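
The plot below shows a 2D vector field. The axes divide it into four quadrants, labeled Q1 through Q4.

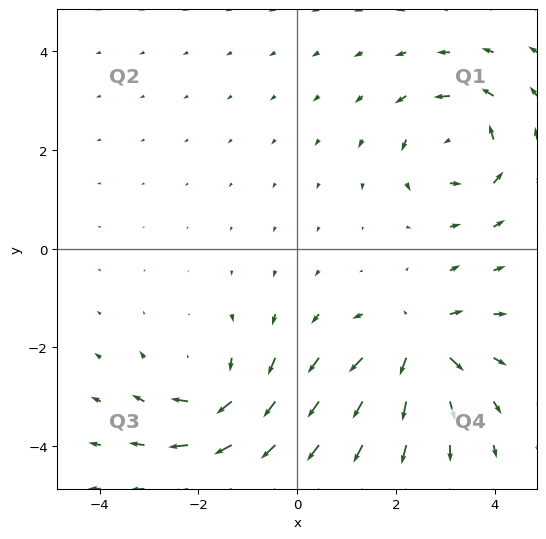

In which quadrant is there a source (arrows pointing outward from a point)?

The source sits at approximately (2.4, -1.9), which lies in quadrant Q4. The divergence there is about +4, positive as expected for a source.

Q4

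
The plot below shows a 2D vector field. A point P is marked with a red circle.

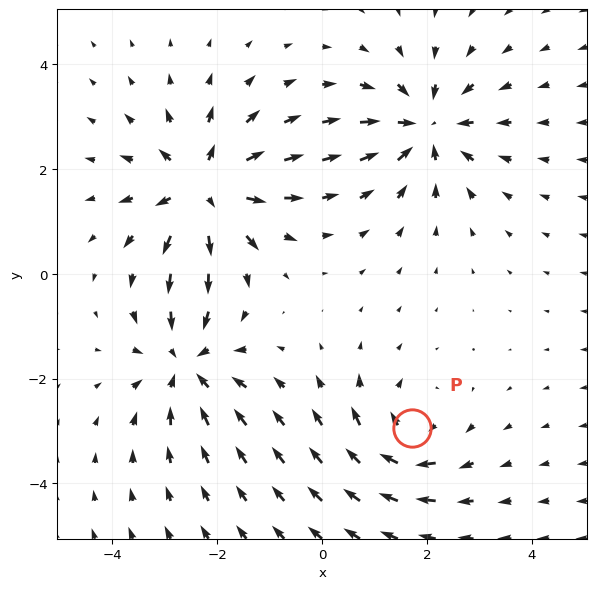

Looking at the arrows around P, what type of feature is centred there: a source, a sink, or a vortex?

At P (1.7, -2.9) the arrows circulate clockwise. Divergence ≈0, curl about -4 — near-zero divergence with nonzero curl is a vortex.

vortex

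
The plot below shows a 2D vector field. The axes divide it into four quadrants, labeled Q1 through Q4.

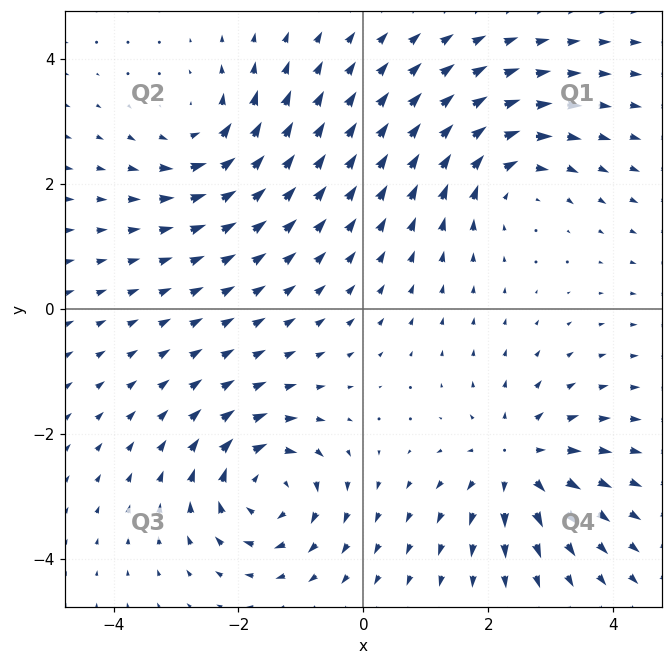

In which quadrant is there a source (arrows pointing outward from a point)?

The source sits at approximately (2.5, -2.4), which lies in quadrant Q4. The divergence there is about +4, positive as expected for a source.

Q4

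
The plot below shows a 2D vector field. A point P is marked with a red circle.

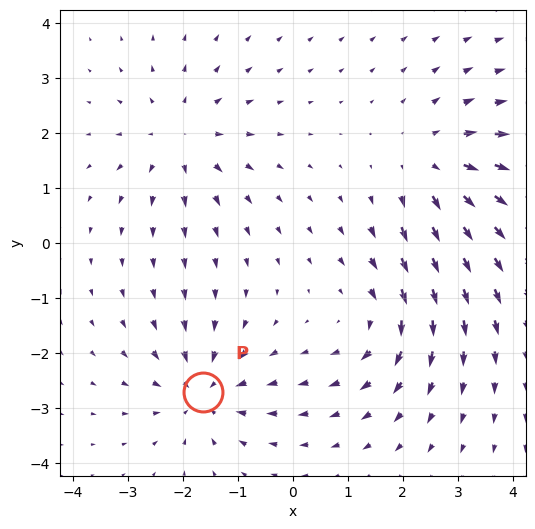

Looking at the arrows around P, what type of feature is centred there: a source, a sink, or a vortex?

sink

At P (-1.6, -2.7) the arrows converge inward. Divergence about -5, curl ≈0 — negative divergence with near-zero curl is a sink.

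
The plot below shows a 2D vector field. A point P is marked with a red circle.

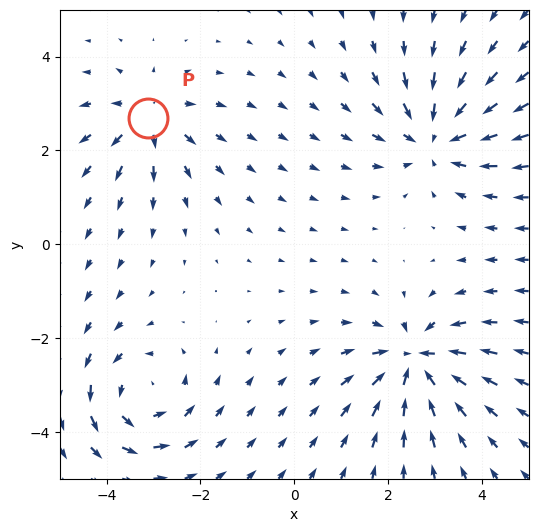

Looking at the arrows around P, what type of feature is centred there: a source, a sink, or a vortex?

At P (-3.1, 2.7) the arrows spread outward. Divergence about +5, curl ≈0 — positive divergence with near-zero curl is a source.

source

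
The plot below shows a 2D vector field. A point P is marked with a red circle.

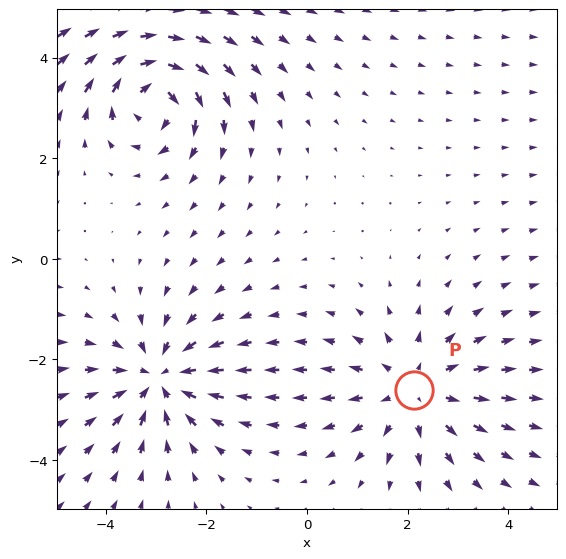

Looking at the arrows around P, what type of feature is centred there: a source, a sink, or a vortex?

source

At P (2.1, -2.6) the arrows spread outward. Divergence about +3, curl ≈0 — positive divergence with near-zero curl is a source.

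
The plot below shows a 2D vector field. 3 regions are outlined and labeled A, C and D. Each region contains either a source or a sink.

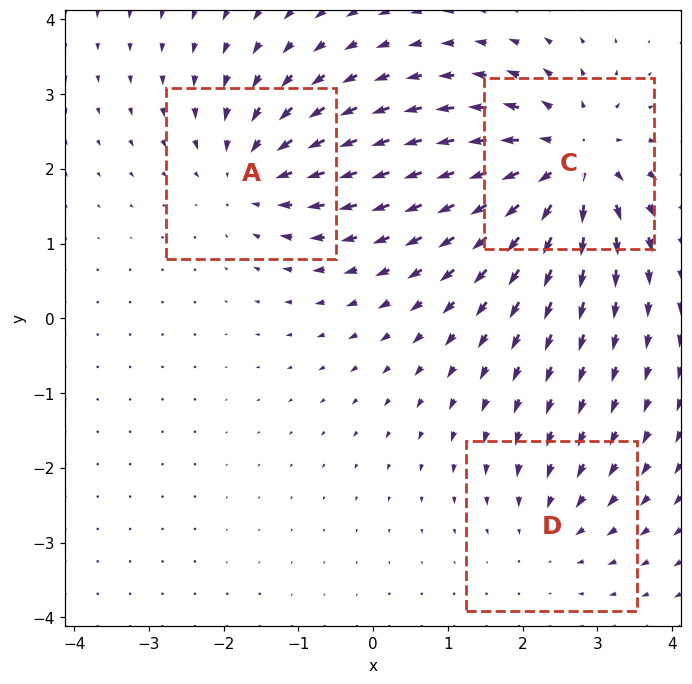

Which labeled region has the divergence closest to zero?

Divergence at each region's feature centre — A: about -3, C: about +5, D: about -2. Region D is closest to zero.

D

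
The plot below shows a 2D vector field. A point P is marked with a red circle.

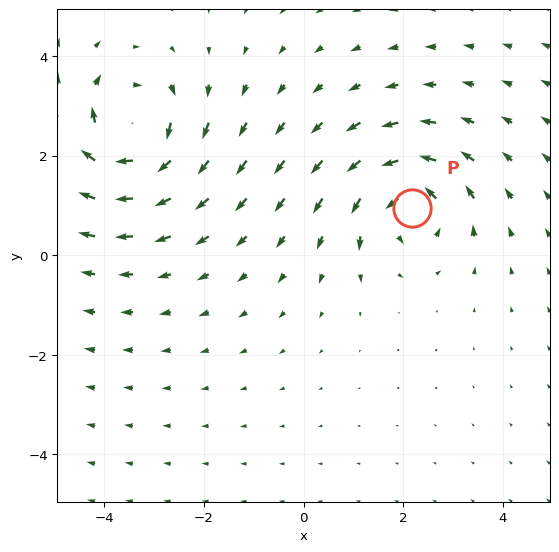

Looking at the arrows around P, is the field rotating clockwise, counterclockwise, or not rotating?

Near P at (2.2, 1.0) the arrows circulate counterclockwise. The curl (z-component) there is about +4; positive curl means counterclockwise rotation.

counterclockwise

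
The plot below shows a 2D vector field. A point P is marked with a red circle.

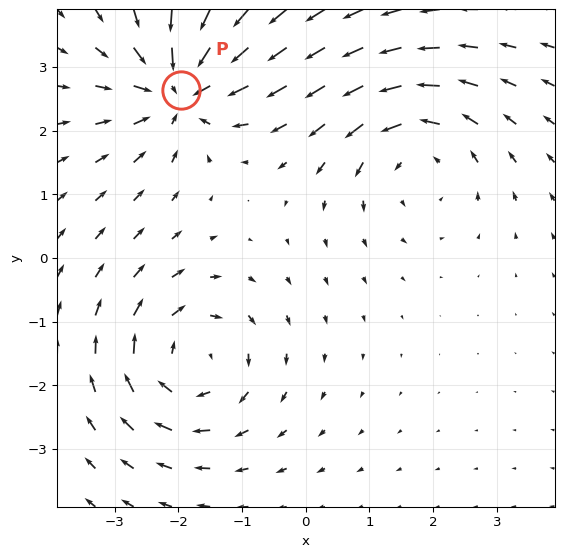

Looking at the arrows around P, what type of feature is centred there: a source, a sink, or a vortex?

sink

At P (-2.0, 2.6) the arrows converge inward. Divergence about -6, curl ≈0 — negative divergence with near-zero curl is a sink.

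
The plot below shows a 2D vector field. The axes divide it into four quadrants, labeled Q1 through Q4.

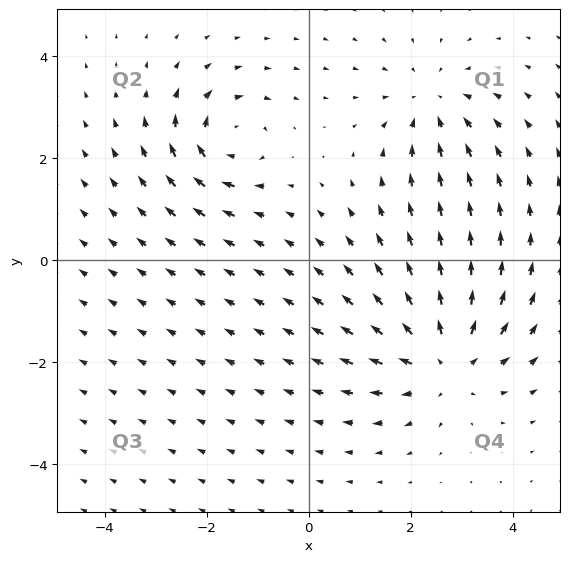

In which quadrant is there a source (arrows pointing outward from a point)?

The source sits at approximately (2.7, -2.0), which lies in quadrant Q4. The divergence there is about +4, positive as expected for a source.

Q4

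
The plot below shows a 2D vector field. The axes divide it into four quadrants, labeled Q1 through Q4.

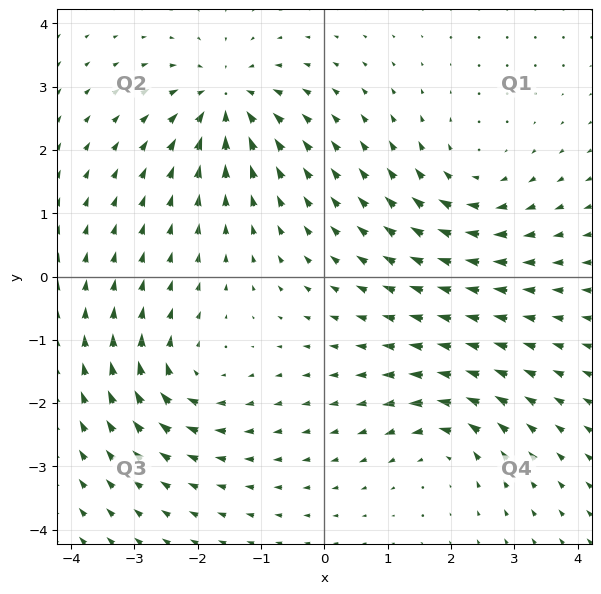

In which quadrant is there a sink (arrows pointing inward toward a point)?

The sink sits at approximately (-1.6, 2.8), which lies in quadrant Q2. The divergence there is about -6, negative as expected for a sink.

Q2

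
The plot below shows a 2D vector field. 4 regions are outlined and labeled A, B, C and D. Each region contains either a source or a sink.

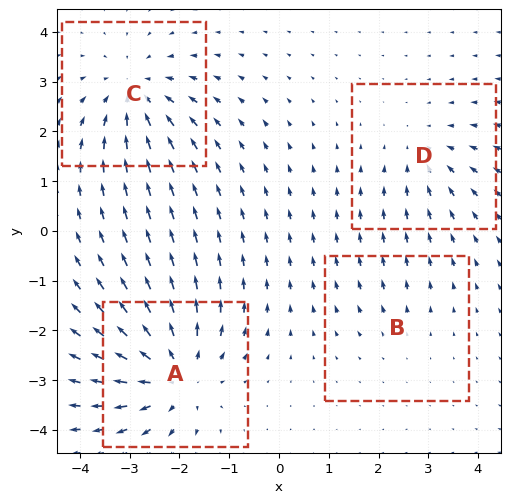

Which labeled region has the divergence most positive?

A

Divergence at each region's feature centre — A: about +6, B: about +2, C: about -5, D: about -3. Region A is most positive.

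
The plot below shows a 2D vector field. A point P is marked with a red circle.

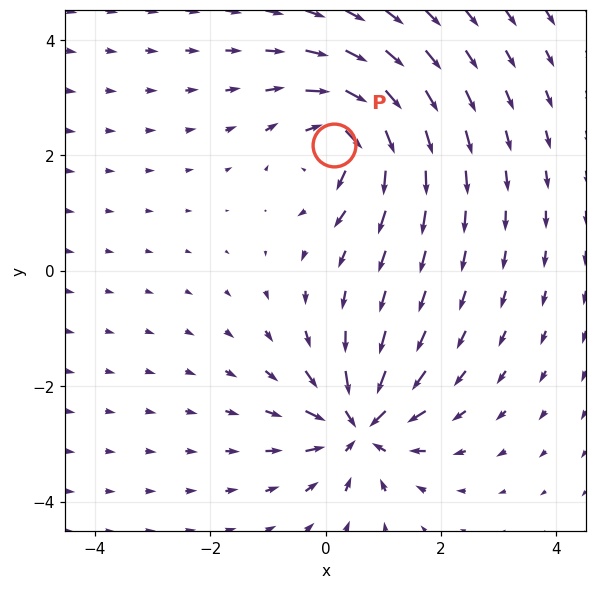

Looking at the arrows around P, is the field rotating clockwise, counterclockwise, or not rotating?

Near P at (0.2, 2.2) the arrows circulate clockwise. The curl (z-component) there is about -5; negative curl means clockwise rotation.

clockwise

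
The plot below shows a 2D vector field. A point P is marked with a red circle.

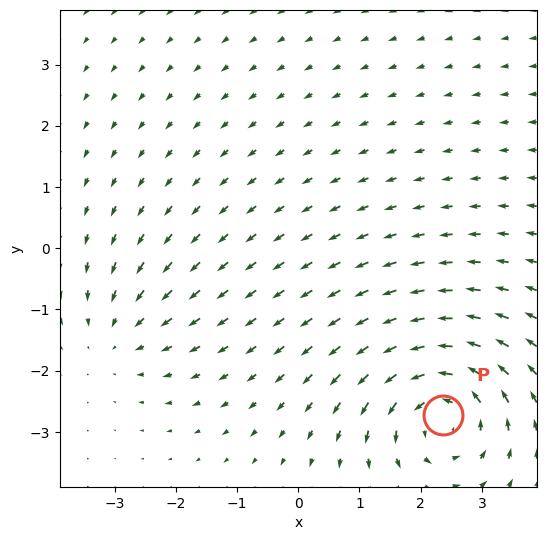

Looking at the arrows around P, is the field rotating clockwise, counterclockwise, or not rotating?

counterclockwise

Near P at (2.4, -2.7) the arrows circulate counterclockwise. The curl (z-component) there is about +5; positive curl means counterclockwise rotation.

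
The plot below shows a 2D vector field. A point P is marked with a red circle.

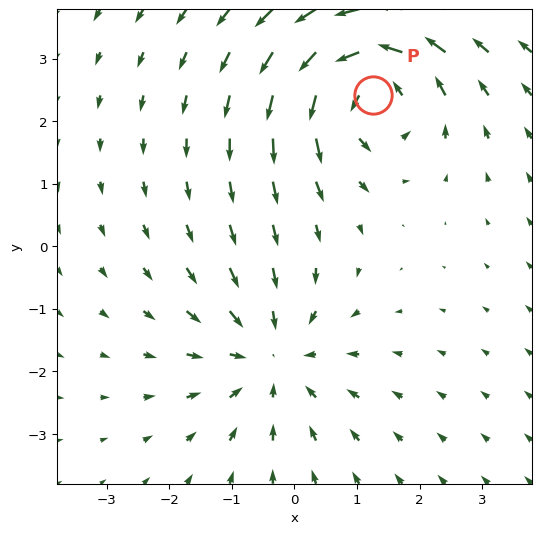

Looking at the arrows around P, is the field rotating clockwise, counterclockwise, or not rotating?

counterclockwise

Near P at (1.3, 2.4) the arrows circulate counterclockwise. The curl (z-component) there is about +5; positive curl means counterclockwise rotation.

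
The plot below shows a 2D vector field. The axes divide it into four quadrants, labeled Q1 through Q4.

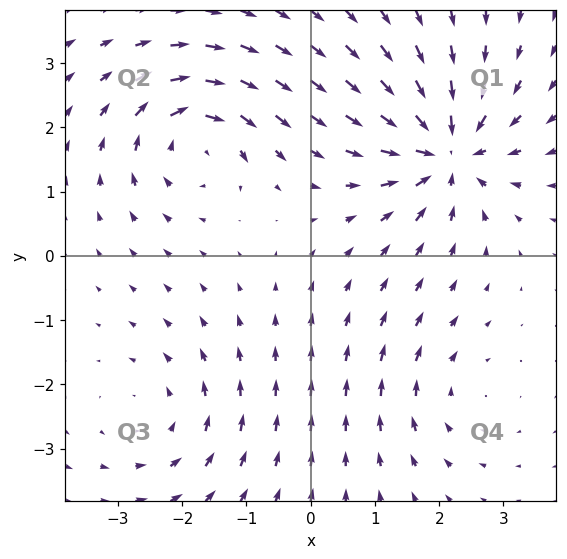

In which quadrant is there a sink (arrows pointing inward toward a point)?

The sink sits at approximately (2.1, 1.6), which lies in quadrant Q1. The divergence there is about -6, negative as expected for a sink.

Q1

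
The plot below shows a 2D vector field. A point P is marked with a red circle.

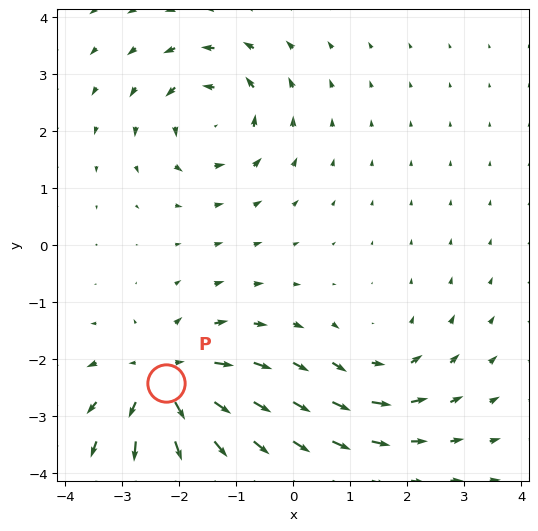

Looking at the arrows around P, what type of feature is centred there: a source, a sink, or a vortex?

At P (-2.2, -2.4) the arrows spread outward. Divergence about +5, curl ≈0 — positive divergence with near-zero curl is a source.

source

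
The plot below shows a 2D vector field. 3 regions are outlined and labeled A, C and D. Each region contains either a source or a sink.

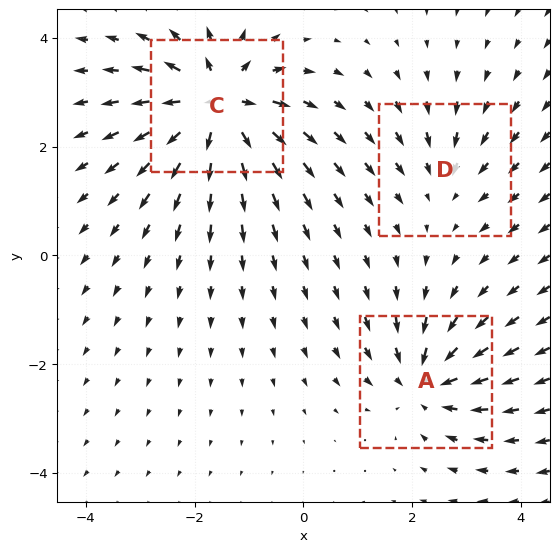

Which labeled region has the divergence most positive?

Divergence at each region's feature centre — A: about -4, C: about +6, D: about -2. Region C is most positive.

C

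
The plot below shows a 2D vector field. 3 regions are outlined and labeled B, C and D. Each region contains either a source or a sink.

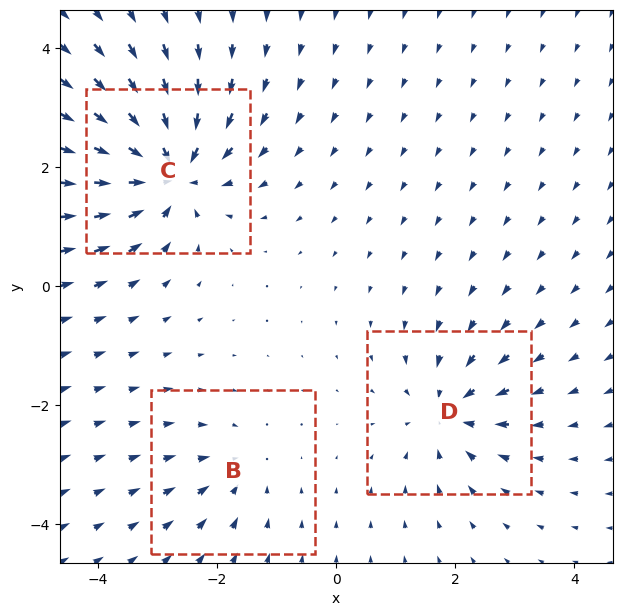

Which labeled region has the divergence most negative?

Divergence at each region's feature centre — B: about -3, C: about -6, D: about -4. Region C is most negative.

C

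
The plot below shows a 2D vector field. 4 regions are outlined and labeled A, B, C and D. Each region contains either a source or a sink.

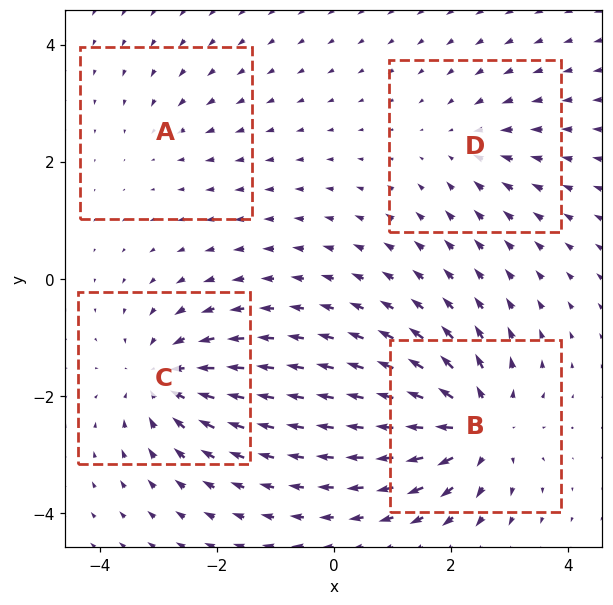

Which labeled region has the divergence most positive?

B

Divergence at each region's feature centre — A: about -2, B: about +7, C: about -6, D: about -3. Region B is most positive.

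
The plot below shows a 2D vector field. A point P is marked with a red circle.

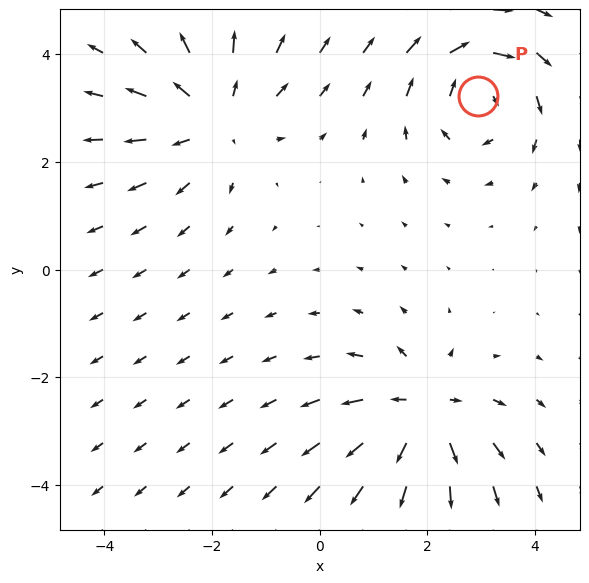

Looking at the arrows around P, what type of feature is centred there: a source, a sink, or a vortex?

At P (2.9, 3.2) the arrows circulate clockwise. Divergence ≈0, curl about -4 — near-zero divergence with nonzero curl is a vortex.

vortex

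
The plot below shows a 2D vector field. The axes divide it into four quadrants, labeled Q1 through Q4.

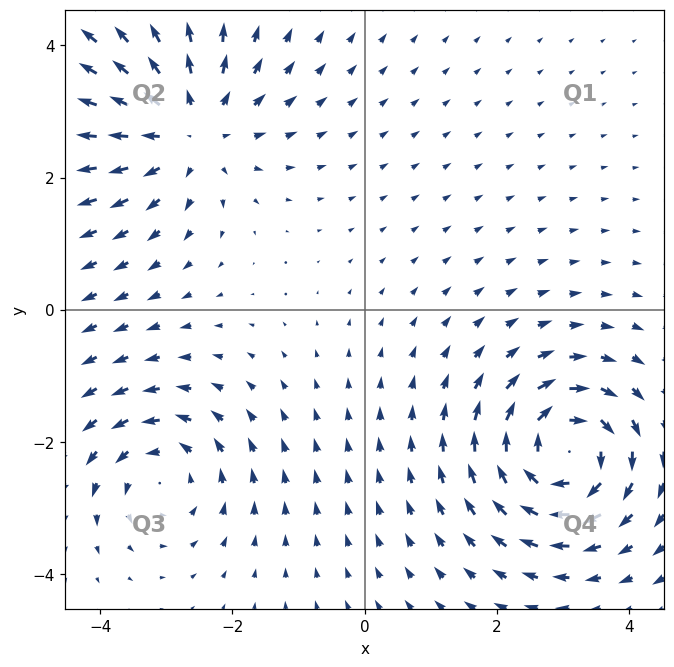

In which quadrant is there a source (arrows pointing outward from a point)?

Q2

The source sits at approximately (-2.7, 2.7), which lies in quadrant Q2. The divergence there is about +3, positive as expected for a source.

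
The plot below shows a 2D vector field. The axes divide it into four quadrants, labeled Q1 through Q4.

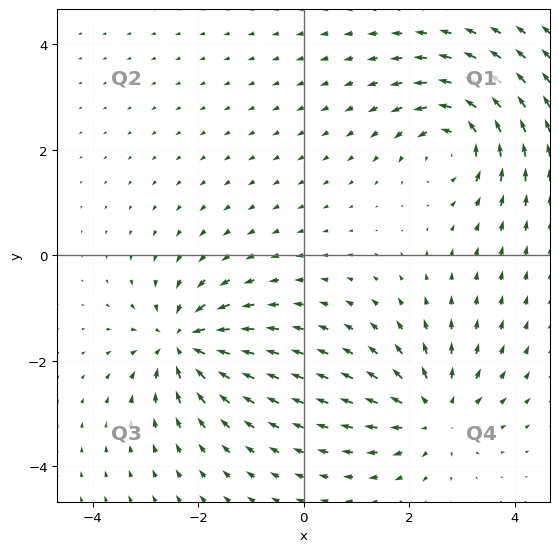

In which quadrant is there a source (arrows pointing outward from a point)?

The source sits at approximately (2.5, -3.0), which lies in quadrant Q4. The divergence there is about +3, positive as expected for a source.

Q4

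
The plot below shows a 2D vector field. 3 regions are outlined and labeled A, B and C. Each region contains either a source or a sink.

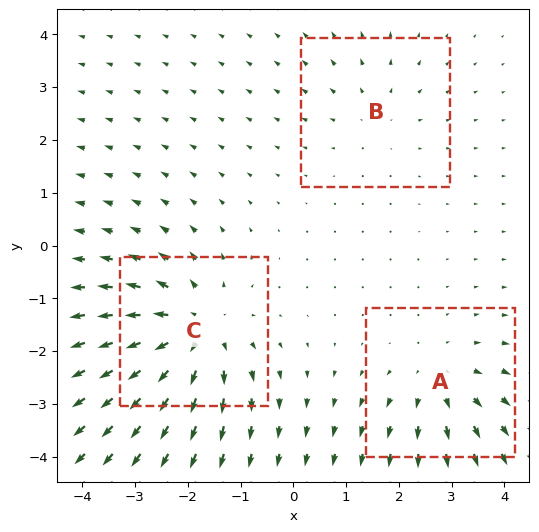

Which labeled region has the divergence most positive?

C

Divergence at each region's feature centre — A: about +3, B: about +2, C: about +4. Region C is most positive.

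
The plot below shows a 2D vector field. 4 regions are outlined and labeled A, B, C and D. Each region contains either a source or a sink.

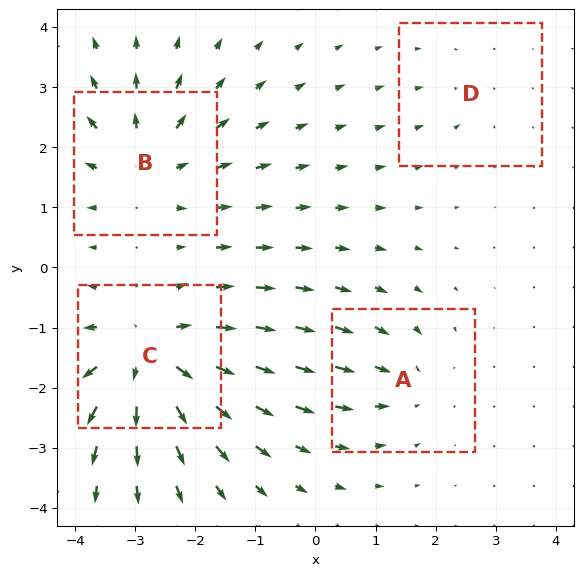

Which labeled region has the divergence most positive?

Divergence at each region's feature centre — A: about -3, B: about +4, C: about +6, D: about -2. Region C is most positive.

C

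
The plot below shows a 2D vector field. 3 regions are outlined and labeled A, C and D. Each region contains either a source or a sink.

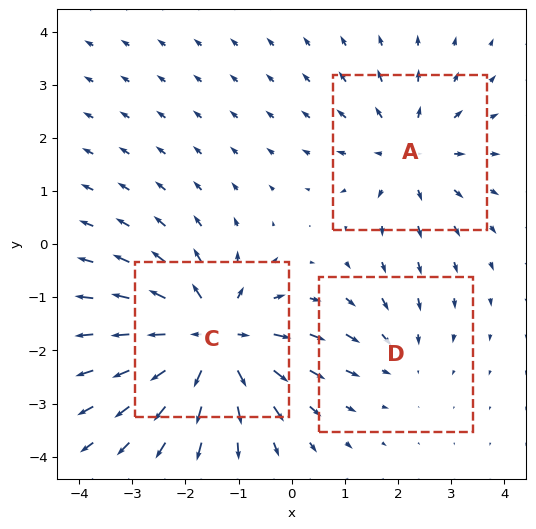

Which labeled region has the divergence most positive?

Divergence at each region's feature centre — A: about +3, C: about +5, D: about -2. Region C is most positive.

C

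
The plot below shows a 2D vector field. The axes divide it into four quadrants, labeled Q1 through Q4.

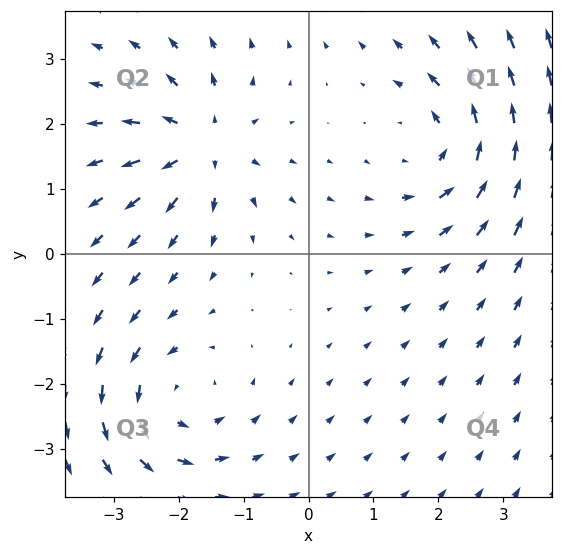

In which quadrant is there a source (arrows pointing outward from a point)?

The source sits at approximately (-1.6, 1.7), which lies in quadrant Q2. The divergence there is about +4, positive as expected for a source.

Q2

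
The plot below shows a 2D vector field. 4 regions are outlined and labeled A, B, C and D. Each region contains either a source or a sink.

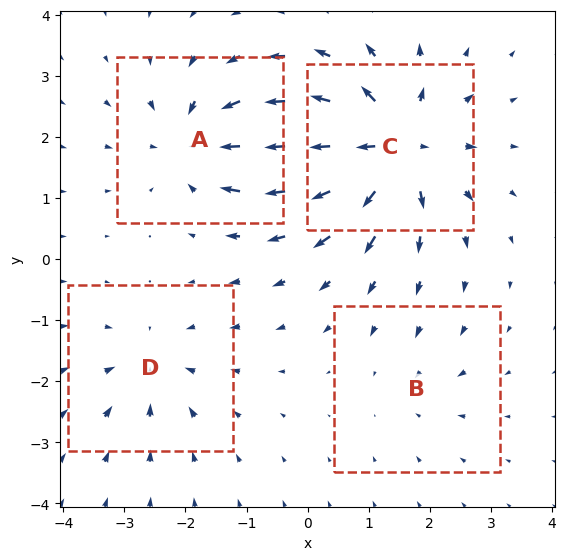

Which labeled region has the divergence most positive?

C

Divergence at each region's feature centre — A: about -5, B: about -2, C: about +8, D: about -4. Region C is most positive.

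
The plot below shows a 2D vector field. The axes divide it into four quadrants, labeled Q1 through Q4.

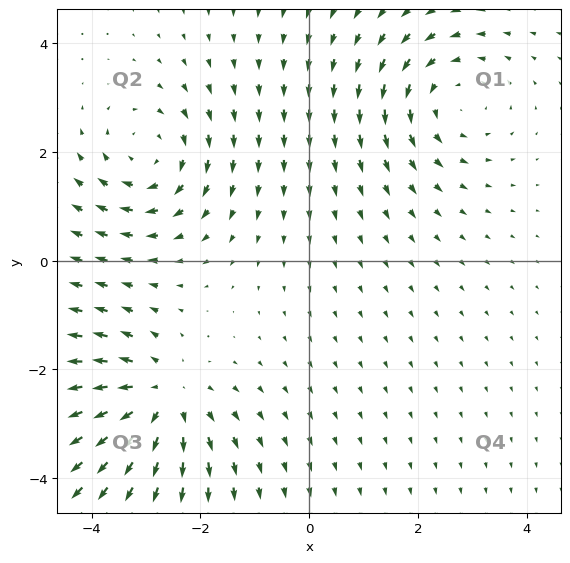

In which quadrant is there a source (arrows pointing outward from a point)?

The source sits at approximately (-2.7, -2.5), which lies in quadrant Q3. The divergence there is about +5, positive as expected for a source.

Q3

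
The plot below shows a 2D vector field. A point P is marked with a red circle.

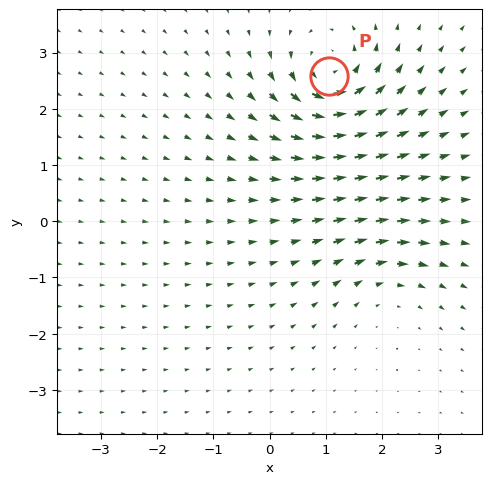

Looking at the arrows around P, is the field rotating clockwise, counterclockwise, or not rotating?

counterclockwise

Near P at (1.1, 2.6) the arrows circulate counterclockwise. The curl (z-component) there is about +7; positive curl means counterclockwise rotation.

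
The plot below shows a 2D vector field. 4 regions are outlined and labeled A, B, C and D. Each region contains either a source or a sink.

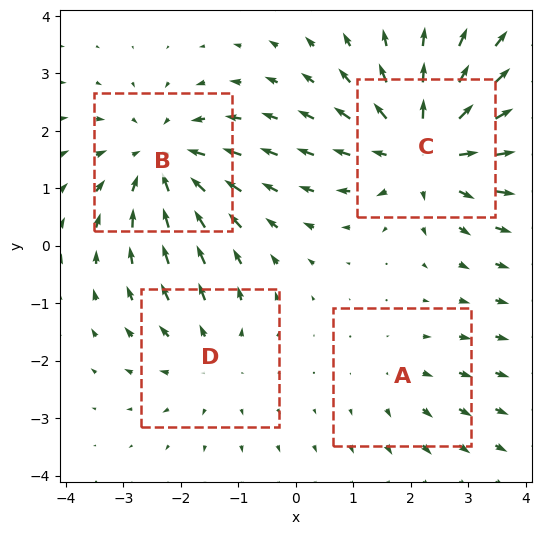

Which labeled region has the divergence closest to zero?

A

Divergence at each region's feature centre — A: about +2, B: about -5, C: about +6, D: about +3. Region A is closest to zero.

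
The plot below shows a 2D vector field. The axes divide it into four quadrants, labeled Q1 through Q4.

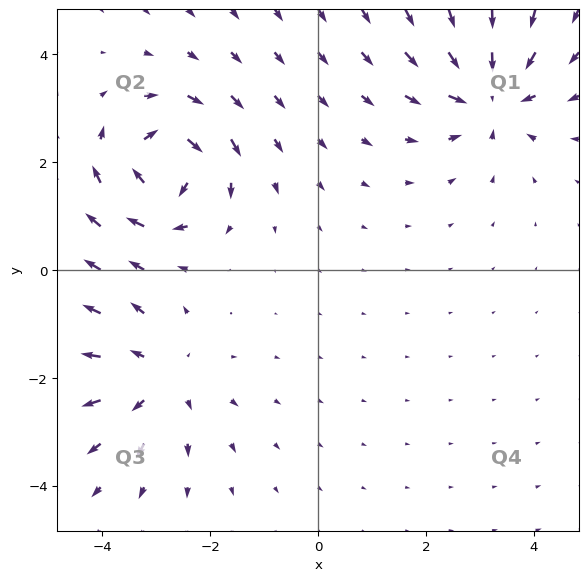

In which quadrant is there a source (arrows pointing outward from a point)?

Q3

The source sits at approximately (-3.0, -2.0), which lies in quadrant Q3. The divergence there is about +3, positive as expected for a source.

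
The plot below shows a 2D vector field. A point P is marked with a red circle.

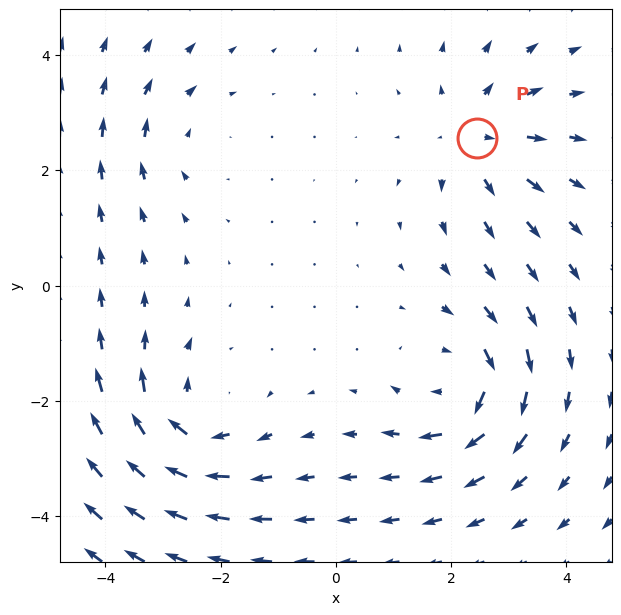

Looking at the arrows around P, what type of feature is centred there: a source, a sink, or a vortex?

At P (2.4, 2.6) the arrows spread outward. Divergence about +4, curl ≈0 — positive divergence with near-zero curl is a source.

source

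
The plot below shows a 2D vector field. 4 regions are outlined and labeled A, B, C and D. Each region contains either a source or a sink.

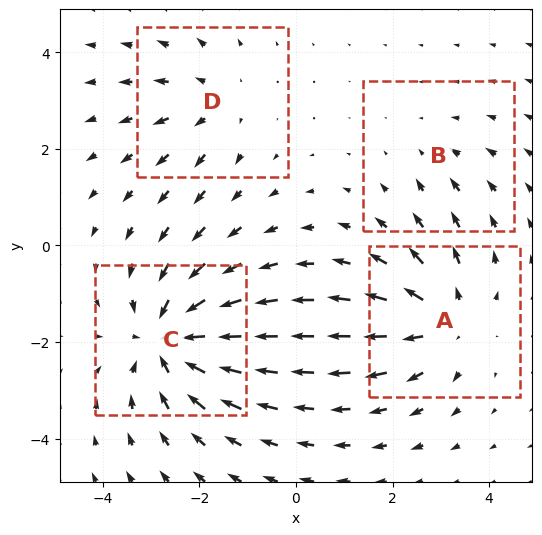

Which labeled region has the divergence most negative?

Divergence at each region's feature centre — A: about +5, B: about -2, C: about -6, D: about +3. Region C is most negative.

C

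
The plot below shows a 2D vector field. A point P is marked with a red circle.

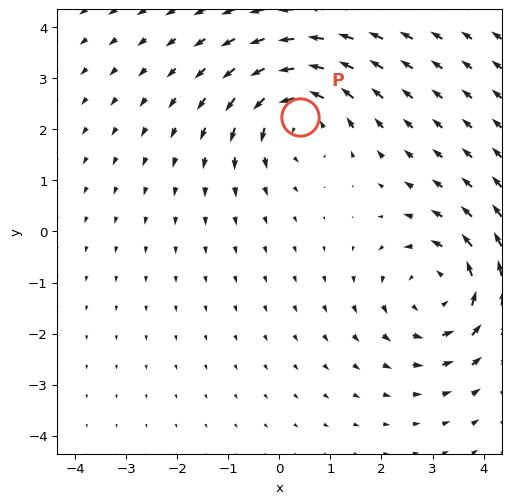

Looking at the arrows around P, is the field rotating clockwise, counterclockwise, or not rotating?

counterclockwise

Near P at (0.4, 2.2) the arrows circulate counterclockwise. The curl (z-component) there is about +5; positive curl means counterclockwise rotation.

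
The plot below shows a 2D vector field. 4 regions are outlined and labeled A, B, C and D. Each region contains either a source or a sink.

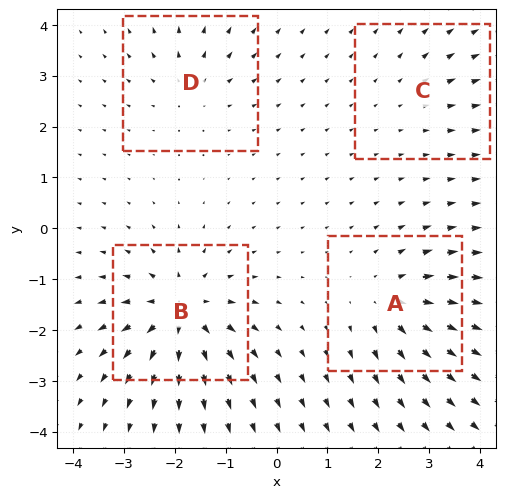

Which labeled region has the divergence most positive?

B

Divergence at each region's feature centre — A: about +5, B: about +8, C: about +2, D: about +4. Region B is most positive.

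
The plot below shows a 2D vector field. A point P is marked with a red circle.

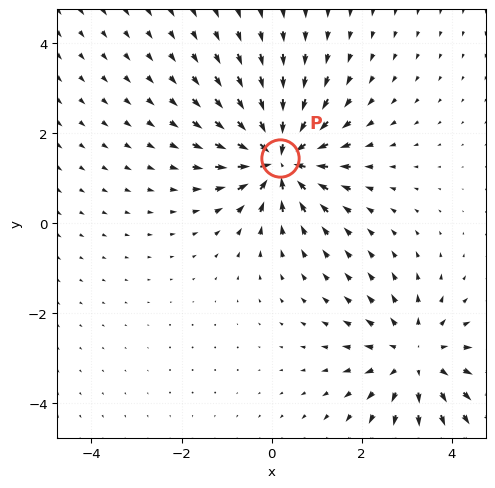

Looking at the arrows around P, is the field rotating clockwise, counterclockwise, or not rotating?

not rotating

Near P at (0.2, 1.4) the arrows show no circulation. The curl there is ≈0.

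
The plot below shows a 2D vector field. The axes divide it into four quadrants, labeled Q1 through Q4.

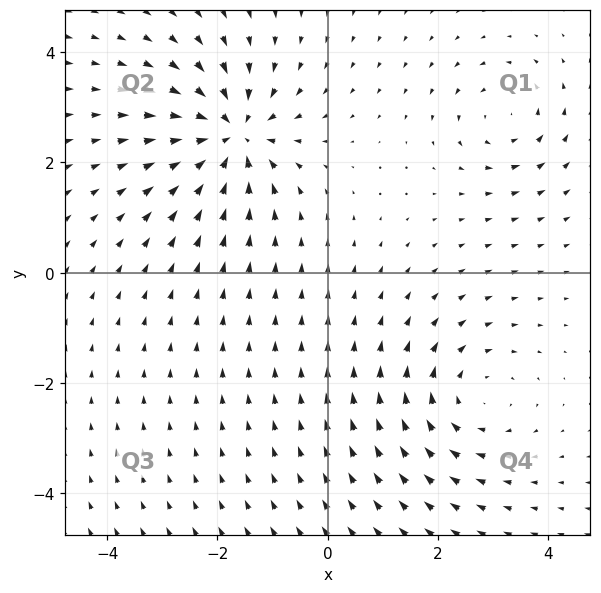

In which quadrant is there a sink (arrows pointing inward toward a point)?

The sink sits at approximately (-1.7, 2.5), which lies in quadrant Q2. The divergence there is about -6, negative as expected for a sink.

Q2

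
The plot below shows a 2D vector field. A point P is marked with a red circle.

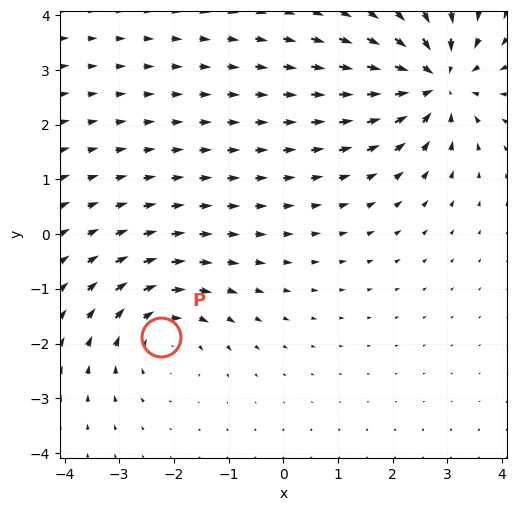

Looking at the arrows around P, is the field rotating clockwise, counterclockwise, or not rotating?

clockwise

Near P at (-2.2, -1.9) the arrows circulate clockwise. The curl (z-component) there is about -3; negative curl means clockwise rotation.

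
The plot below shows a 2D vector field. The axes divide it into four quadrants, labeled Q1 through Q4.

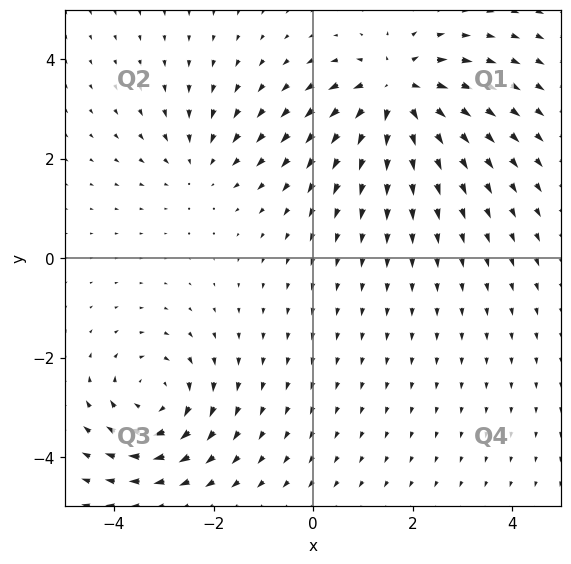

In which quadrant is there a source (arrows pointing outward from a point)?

Q1

The source sits at approximately (1.7, 3.3), which lies in quadrant Q1. The divergence there is about +6, positive as expected for a source.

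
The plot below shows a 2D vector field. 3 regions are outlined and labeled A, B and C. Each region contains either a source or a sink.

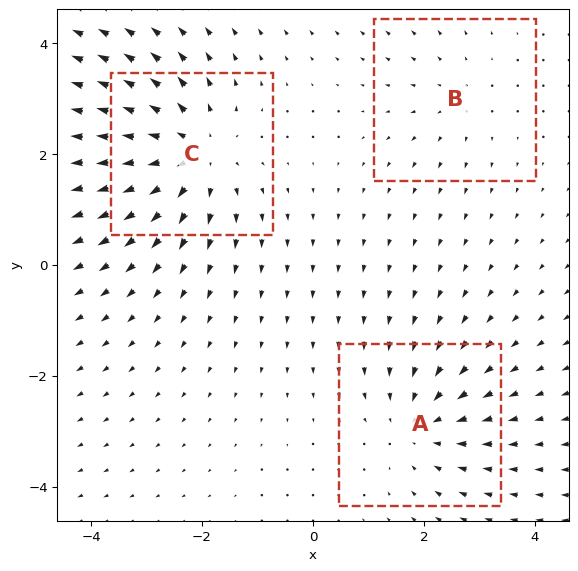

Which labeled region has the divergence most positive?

Divergence at each region's feature centre — A: about -3, B: about +2, C: about +4. Region C is most positive.

C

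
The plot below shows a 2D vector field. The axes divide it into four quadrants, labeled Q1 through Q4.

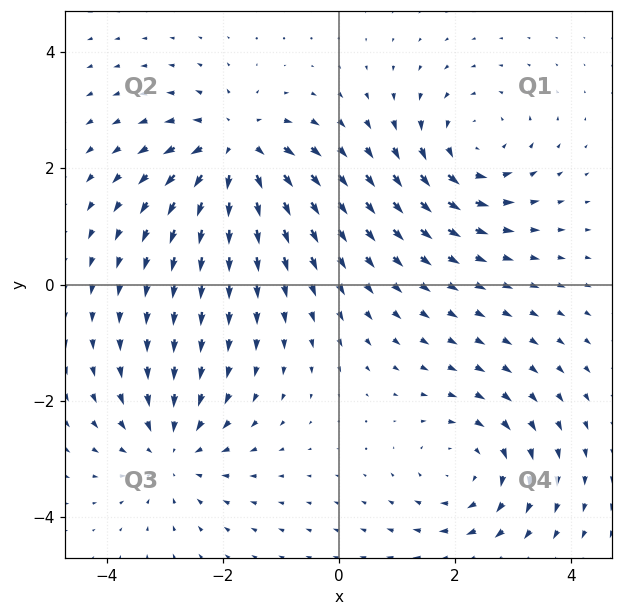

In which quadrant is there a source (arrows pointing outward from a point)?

Q2

The source sits at approximately (-1.8, 2.3), which lies in quadrant Q2. The divergence there is about +5, positive as expected for a source.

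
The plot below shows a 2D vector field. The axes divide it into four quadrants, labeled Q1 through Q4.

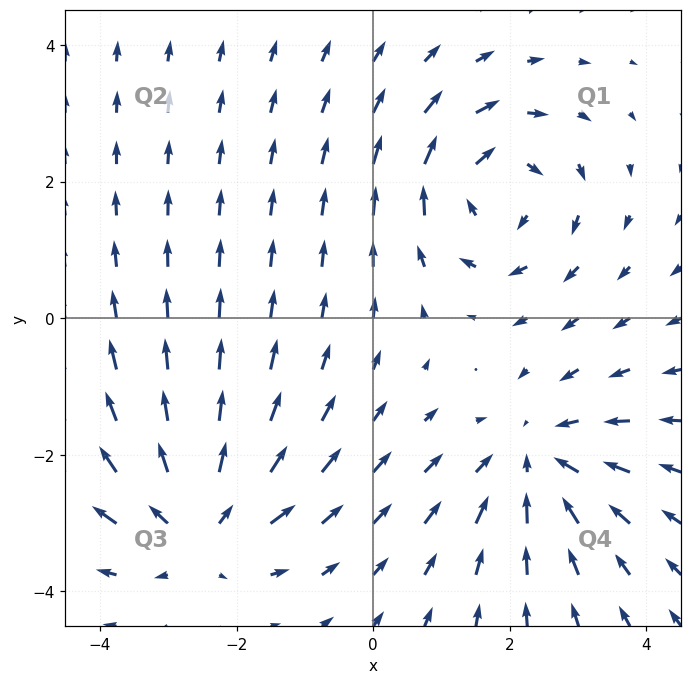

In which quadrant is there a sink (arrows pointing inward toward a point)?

Q4

The sink sits at approximately (2.4, -2.1), which lies in quadrant Q4. The divergence there is about -4, negative as expected for a sink.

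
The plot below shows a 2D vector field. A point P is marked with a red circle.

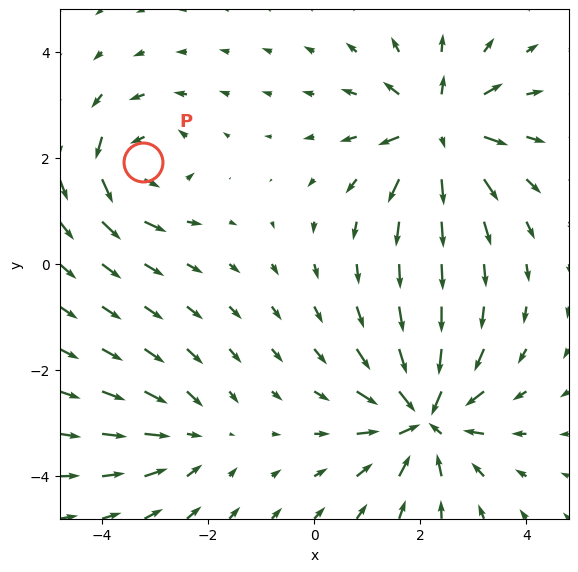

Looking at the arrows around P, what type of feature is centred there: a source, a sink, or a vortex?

vortex

At P (-3.2, 1.9) the arrows circulate counterclockwise. Divergence ≈0, curl about +5 — near-zero divergence with nonzero curl is a vortex.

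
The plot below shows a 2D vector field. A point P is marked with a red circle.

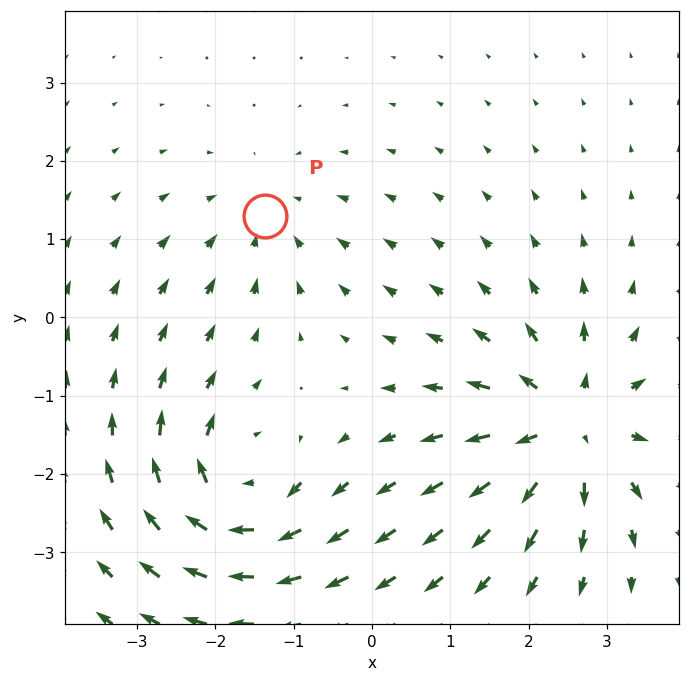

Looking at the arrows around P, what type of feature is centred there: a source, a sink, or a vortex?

At P (-1.4, 1.3) the arrows converge inward. Divergence about -2, curl ≈0 — negative divergence with near-zero curl is a sink.

sink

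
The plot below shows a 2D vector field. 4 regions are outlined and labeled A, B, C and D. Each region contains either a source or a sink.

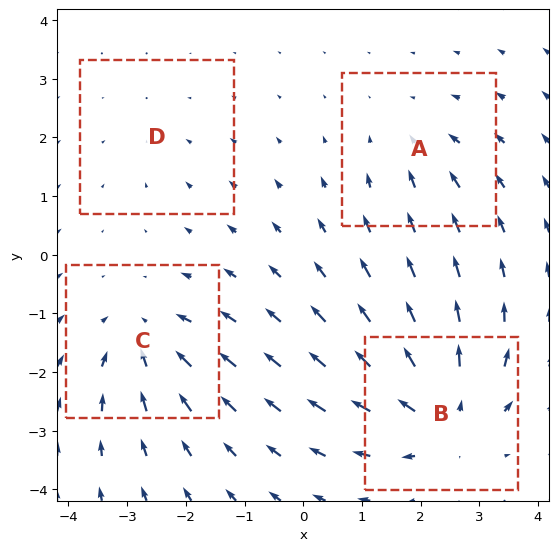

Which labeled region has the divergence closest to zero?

D

Divergence at each region's feature centre — A: about -3, B: about +6, C: about -5, D: about -2. Region D is closest to zero.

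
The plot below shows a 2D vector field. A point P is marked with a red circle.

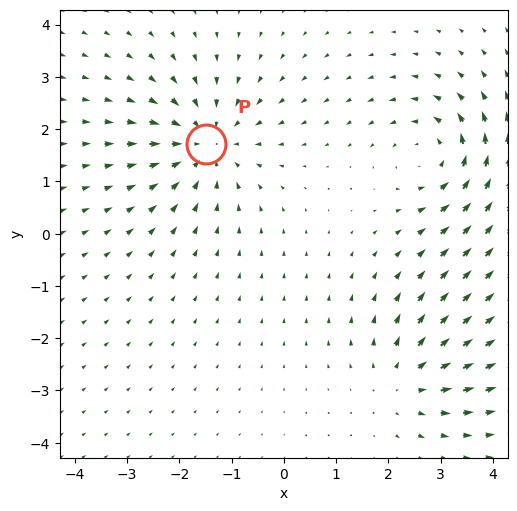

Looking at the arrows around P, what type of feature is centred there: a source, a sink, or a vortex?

sink

At P (-1.5, 1.7) the arrows converge inward. Divergence about -5, curl ≈0 — negative divergence with near-zero curl is a sink.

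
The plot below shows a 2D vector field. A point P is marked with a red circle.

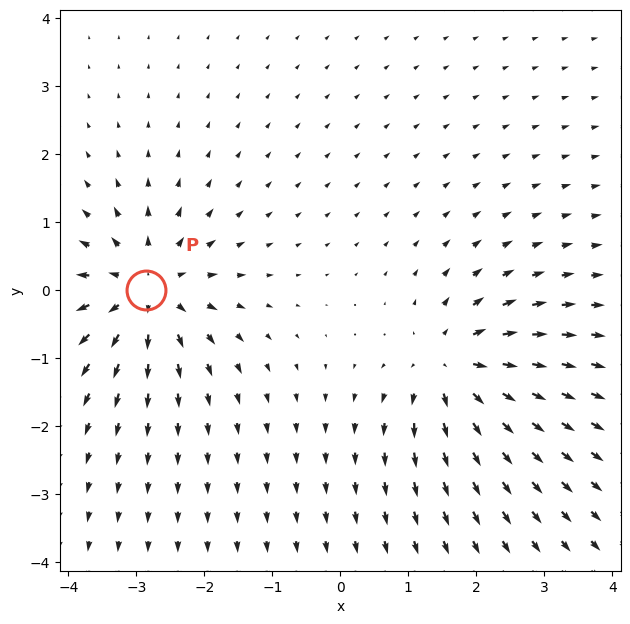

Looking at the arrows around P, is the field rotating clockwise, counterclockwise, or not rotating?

Near P at (-2.9, -0.0) the arrows show no circulation. The curl there is ≈0.

not rotating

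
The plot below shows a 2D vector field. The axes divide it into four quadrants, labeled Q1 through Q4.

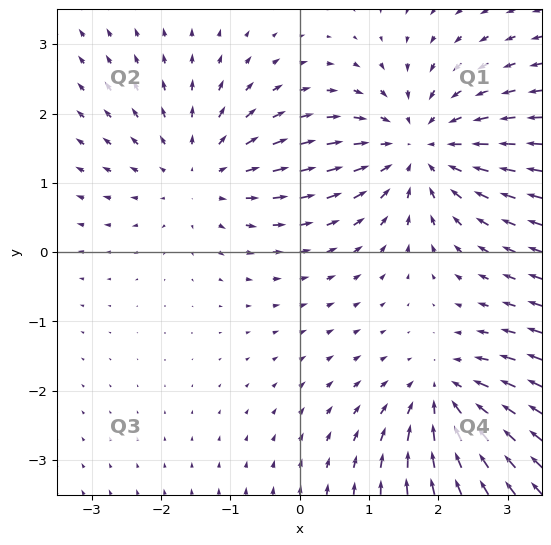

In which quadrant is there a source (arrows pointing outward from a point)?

The source sits at approximately (-1.4, 1.1), which lies in quadrant Q2. The divergence there is about +3, positive as expected for a source.

Q2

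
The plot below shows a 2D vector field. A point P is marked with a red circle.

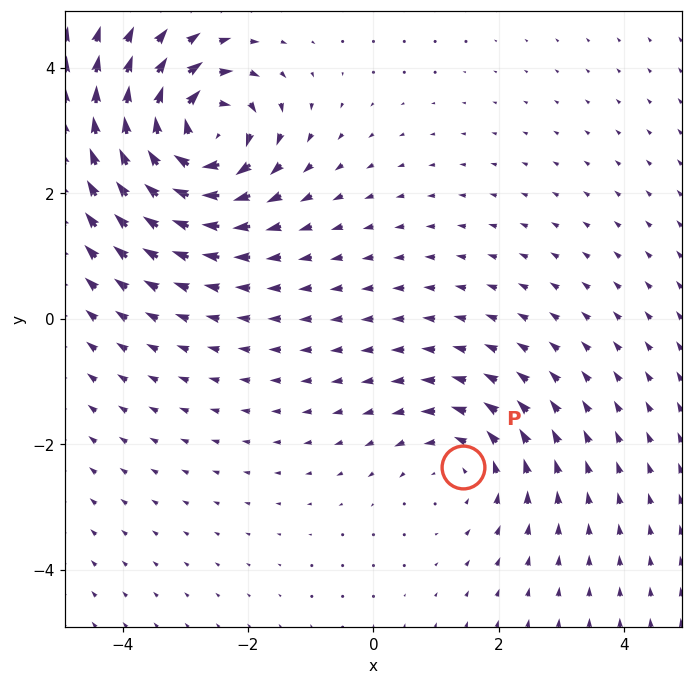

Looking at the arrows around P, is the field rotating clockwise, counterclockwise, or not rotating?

counterclockwise

Near P at (1.4, -2.4) the arrows circulate counterclockwise. The curl (z-component) there is about +2; positive curl means counterclockwise rotation.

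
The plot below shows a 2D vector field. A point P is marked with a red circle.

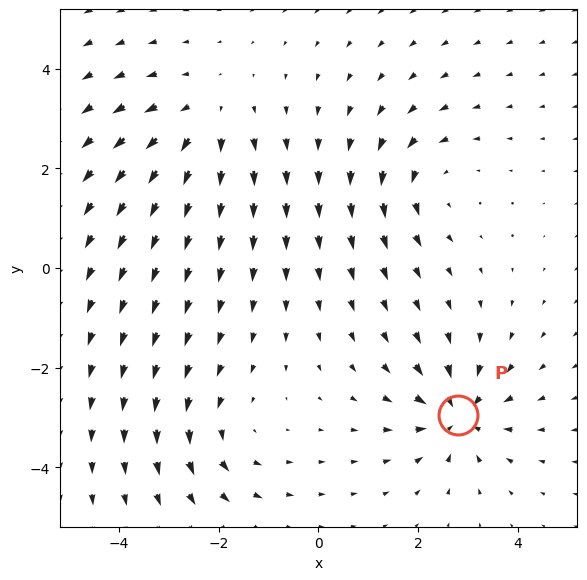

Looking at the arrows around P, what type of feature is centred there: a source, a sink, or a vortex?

At P (2.8, -2.9) the arrows converge inward. Divergence about -5, curl ≈0 — negative divergence with near-zero curl is a sink.

sink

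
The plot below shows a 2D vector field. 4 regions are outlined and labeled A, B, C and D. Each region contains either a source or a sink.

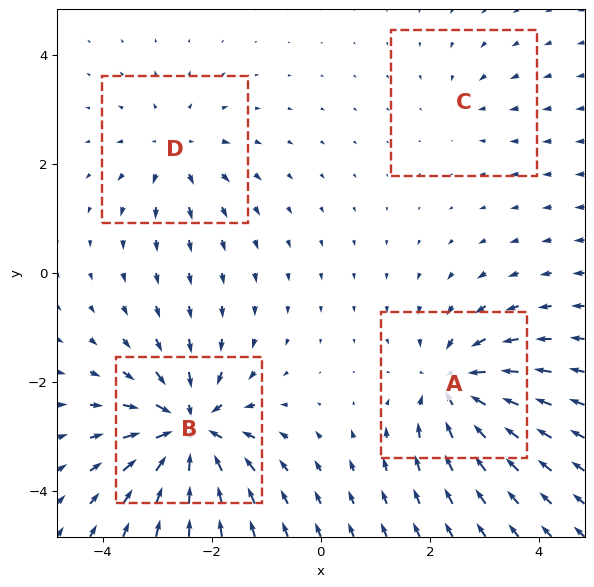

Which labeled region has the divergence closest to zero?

C

Divergence at each region's feature centre — A: about -6, B: about -8, C: about -2, D: about +4. Region C is closest to zero.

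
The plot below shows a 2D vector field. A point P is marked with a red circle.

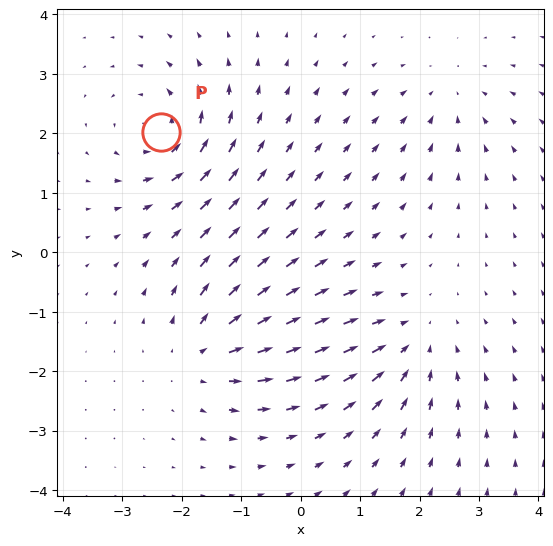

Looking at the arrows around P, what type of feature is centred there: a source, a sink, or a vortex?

vortex

At P (-2.4, 2.0) the arrows circulate counterclockwise. Divergence ≈0, curl about +5 — near-zero divergence with nonzero curl is a vortex.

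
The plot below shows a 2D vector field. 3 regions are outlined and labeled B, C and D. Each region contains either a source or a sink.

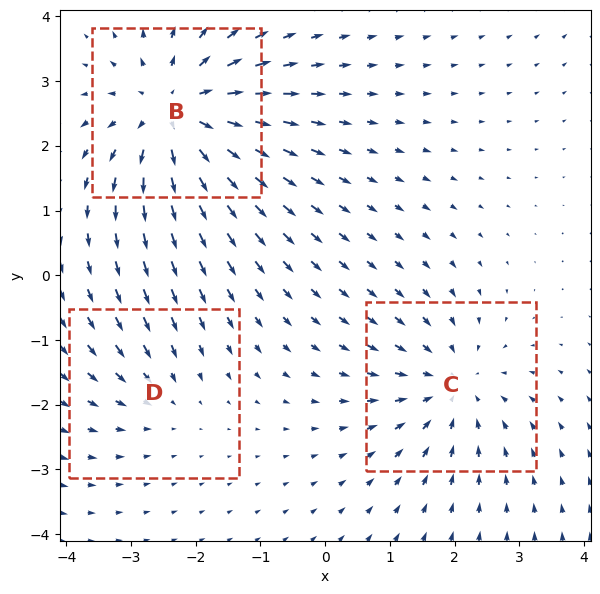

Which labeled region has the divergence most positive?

B

Divergence at each region's feature centre — B: about +4, C: about -3, D: about -2. Region B is most positive.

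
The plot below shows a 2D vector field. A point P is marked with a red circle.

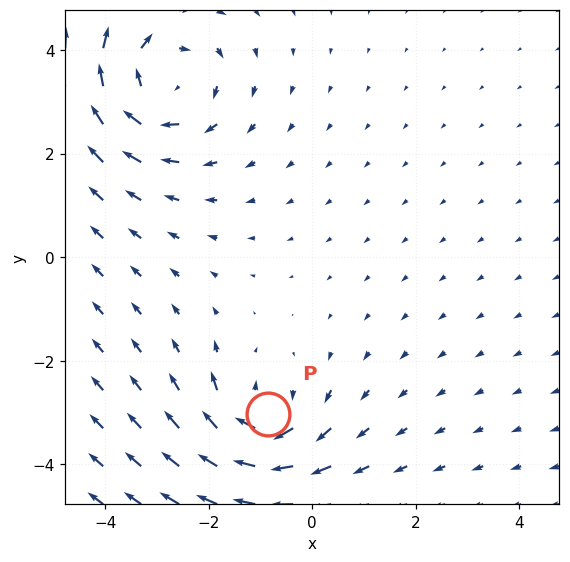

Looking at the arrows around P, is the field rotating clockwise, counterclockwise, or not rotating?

clockwise

Near P at (-0.9, -3.0) the arrows circulate clockwise. The curl (z-component) there is about -4; negative curl means clockwise rotation.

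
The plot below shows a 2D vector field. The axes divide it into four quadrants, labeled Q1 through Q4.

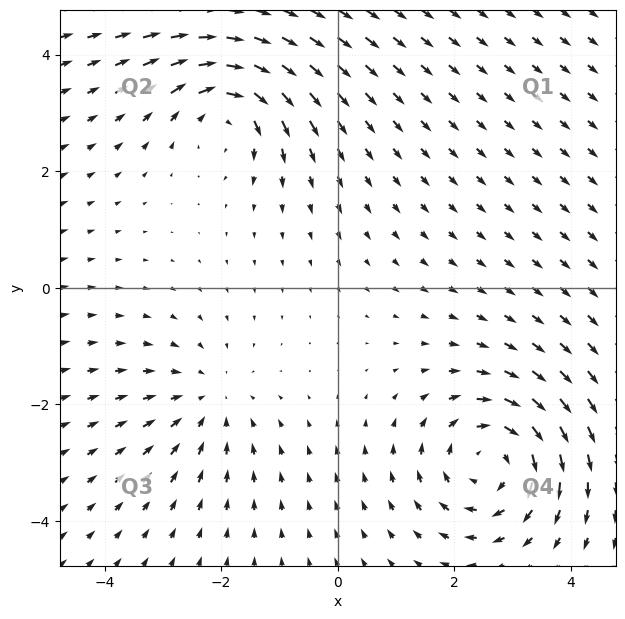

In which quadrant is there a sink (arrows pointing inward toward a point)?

The sink sits at approximately (-2.2, -1.9), which lies in quadrant Q3. The divergence there is about -2, negative as expected for a sink.

Q3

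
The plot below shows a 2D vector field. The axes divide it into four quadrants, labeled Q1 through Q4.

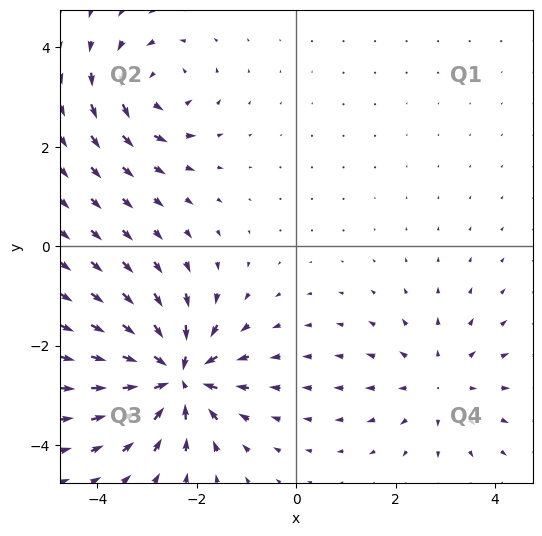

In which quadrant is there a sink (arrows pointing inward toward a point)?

The sink sits at approximately (-2.4, -2.6), which lies in quadrant Q3. The divergence there is about -7, negative as expected for a sink.

Q3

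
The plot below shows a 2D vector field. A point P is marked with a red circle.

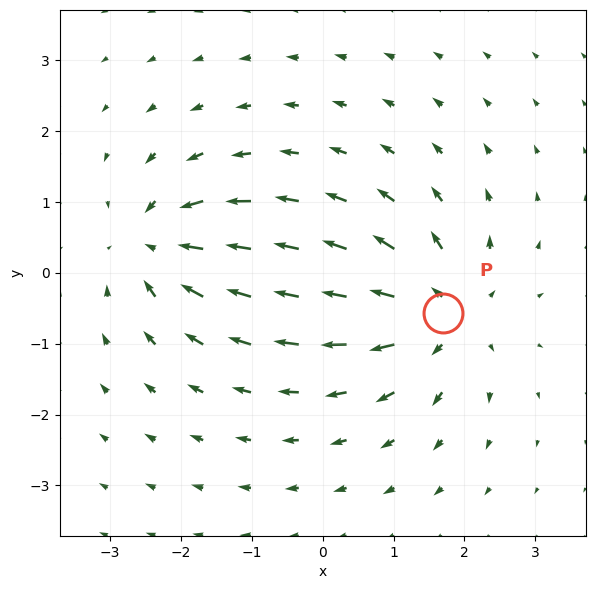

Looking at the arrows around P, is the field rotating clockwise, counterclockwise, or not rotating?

Near P at (1.7, -0.6) the arrows show no circulation. The curl there is ≈0.

not rotating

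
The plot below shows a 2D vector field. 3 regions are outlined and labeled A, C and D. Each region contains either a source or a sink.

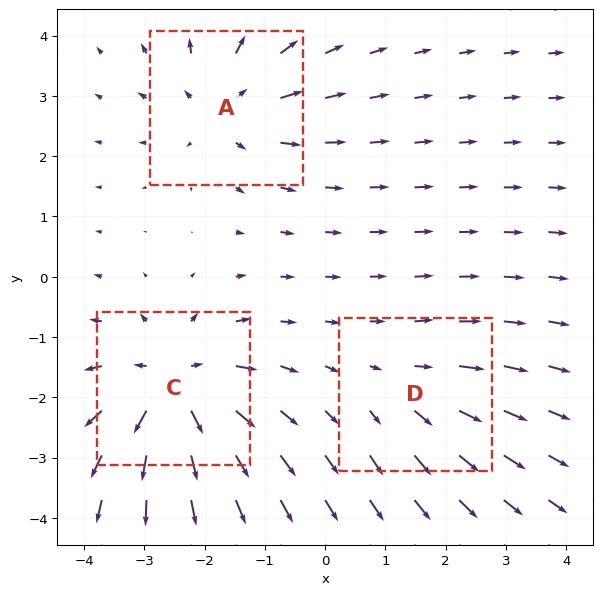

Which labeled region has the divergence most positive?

C

Divergence at each region's feature centre — A: about +3, C: about +5, D: about +2. Region C is most positive.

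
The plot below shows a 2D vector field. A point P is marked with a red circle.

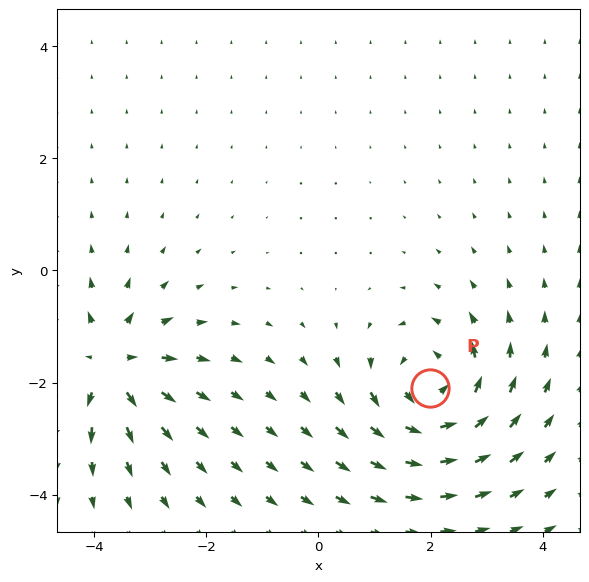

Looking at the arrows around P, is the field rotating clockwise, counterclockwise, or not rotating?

counterclockwise

Near P at (2.0, -2.1) the arrows circulate counterclockwise. The curl (z-component) there is about +5; positive curl means counterclockwise rotation.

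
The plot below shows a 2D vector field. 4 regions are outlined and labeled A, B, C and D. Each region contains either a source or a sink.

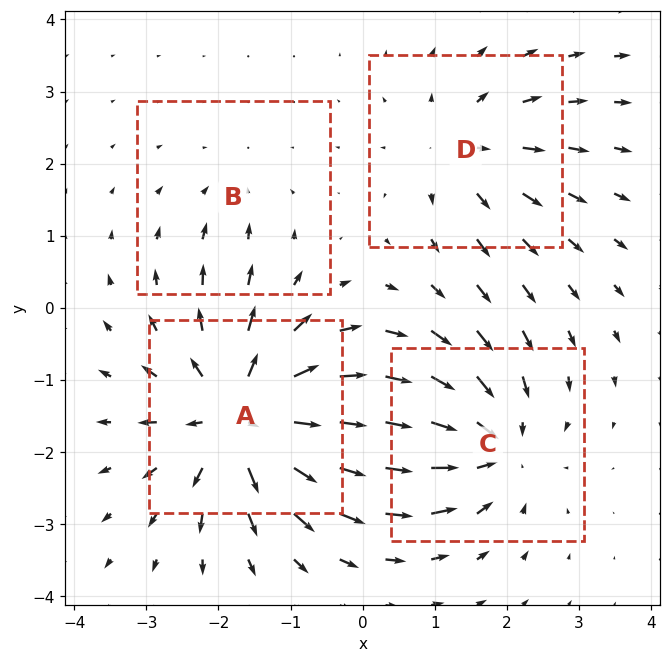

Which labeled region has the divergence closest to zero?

B

Divergence at each region's feature centre — A: about +7, B: about -2, C: about -5, D: about +4. Region B is closest to zero.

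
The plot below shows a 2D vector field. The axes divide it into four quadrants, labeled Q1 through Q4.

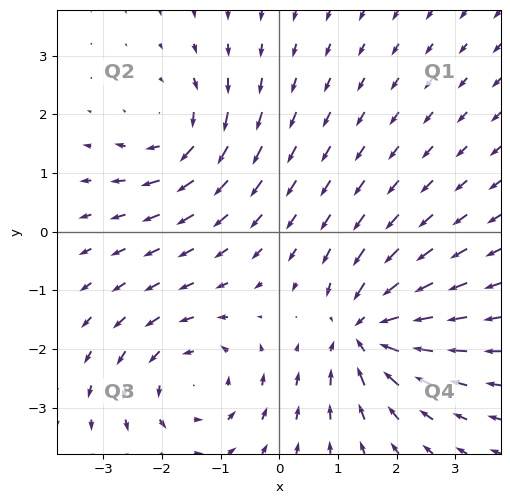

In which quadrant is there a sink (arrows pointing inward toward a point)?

Q4

The sink sits at approximately (1.5, -1.7), which lies in quadrant Q4. The divergence there is about -7, negative as expected for a sink.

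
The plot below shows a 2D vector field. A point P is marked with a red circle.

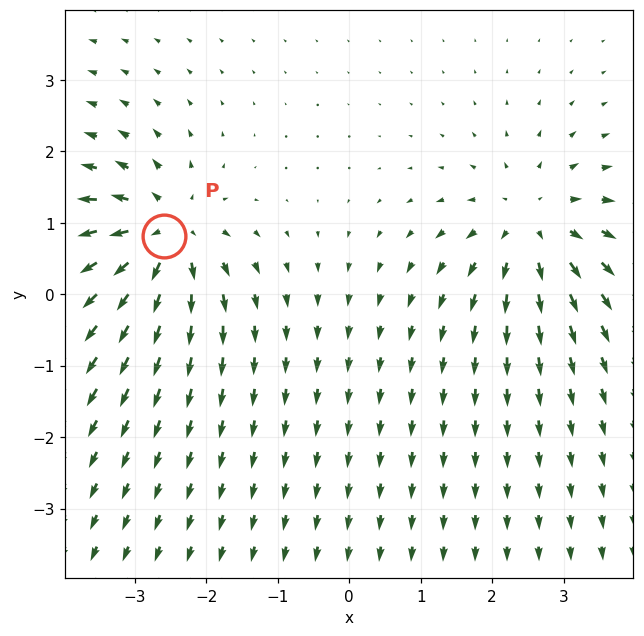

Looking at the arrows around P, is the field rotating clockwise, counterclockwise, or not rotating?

Near P at (-2.6, 0.8) the arrows show no circulation. The curl there is ≈0.

not rotating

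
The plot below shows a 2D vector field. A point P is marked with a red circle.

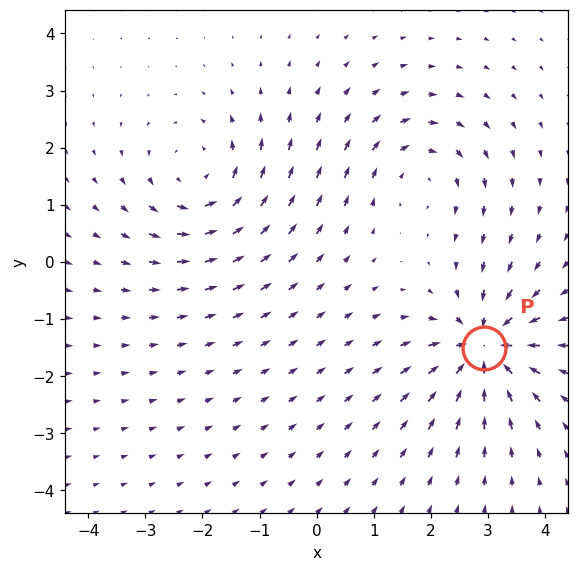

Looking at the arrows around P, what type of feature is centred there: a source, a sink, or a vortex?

sink

At P (2.9, -1.5) the arrows converge inward. Divergence about -7, curl ≈0 — negative divergence with near-zero curl is a sink.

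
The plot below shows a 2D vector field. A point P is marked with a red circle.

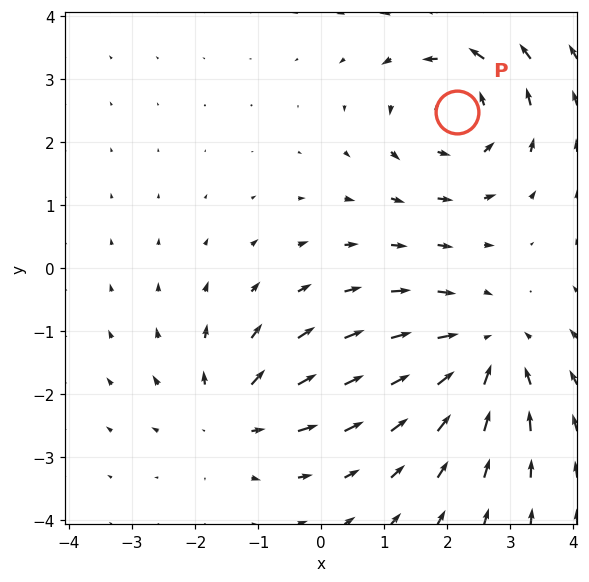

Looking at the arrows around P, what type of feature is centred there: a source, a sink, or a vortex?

vortex

At P (2.1, 2.5) the arrows circulate counterclockwise. Divergence ≈0, curl about +4 — near-zero divergence with nonzero curl is a vortex.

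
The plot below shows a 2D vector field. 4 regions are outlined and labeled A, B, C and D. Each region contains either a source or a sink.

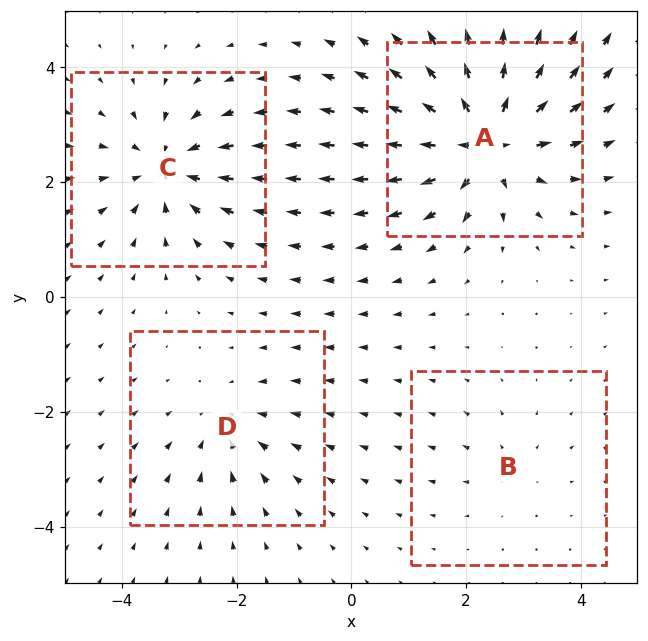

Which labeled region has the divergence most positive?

A

Divergence at each region's feature centre — A: about +8, B: about +2, C: about -5, D: about -3. Region A is most positive.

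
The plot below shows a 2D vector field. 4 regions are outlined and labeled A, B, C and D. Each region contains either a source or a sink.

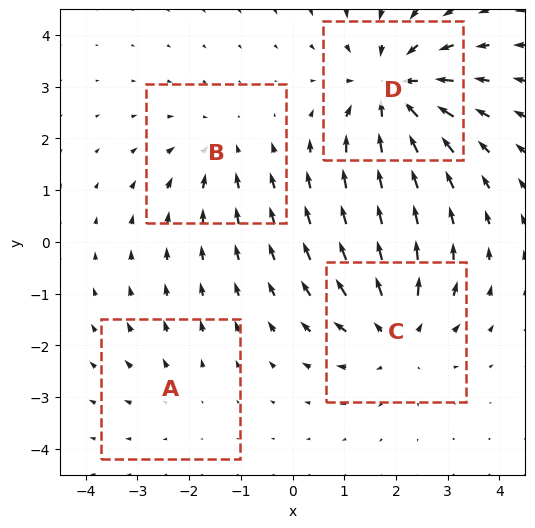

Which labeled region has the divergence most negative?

Divergence at each region's feature centre — A: about +2, B: about -3, C: about +5, D: about -6. Region D is most negative.

D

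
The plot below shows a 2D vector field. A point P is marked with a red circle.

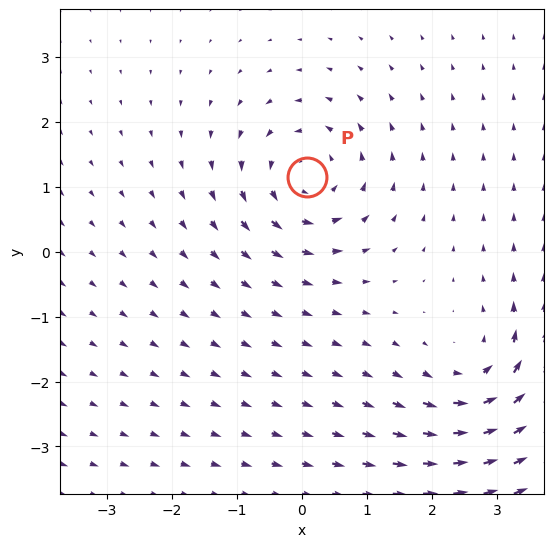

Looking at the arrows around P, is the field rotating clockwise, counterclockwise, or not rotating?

Near P at (0.1, 1.1) the arrows circulate counterclockwise. The curl (z-component) there is about +5; positive curl means counterclockwise rotation.

counterclockwise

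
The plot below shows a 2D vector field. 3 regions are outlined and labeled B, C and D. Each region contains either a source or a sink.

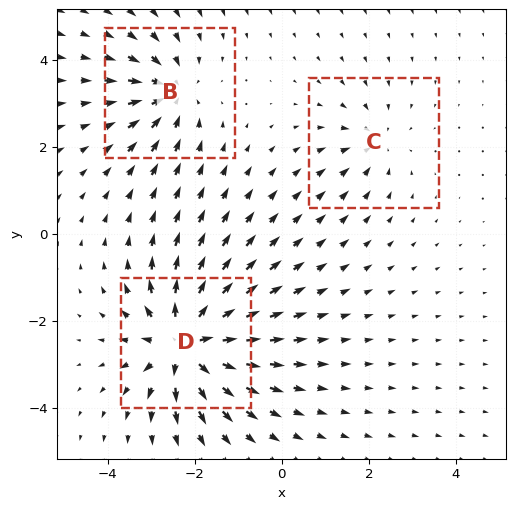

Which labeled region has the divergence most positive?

D

Divergence at each region's feature centre — B: about -4, C: about -2, D: about +6. Region D is most positive.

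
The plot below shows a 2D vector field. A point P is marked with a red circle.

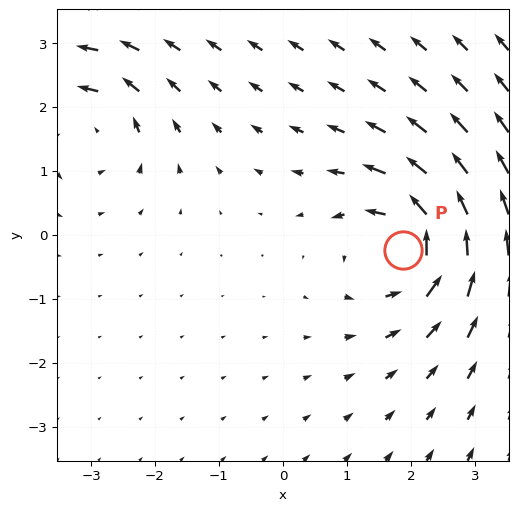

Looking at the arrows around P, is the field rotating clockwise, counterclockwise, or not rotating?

Near P at (1.9, -0.2) the arrows circulate counterclockwise. The curl (z-component) there is about +5; positive curl means counterclockwise rotation.

counterclockwise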